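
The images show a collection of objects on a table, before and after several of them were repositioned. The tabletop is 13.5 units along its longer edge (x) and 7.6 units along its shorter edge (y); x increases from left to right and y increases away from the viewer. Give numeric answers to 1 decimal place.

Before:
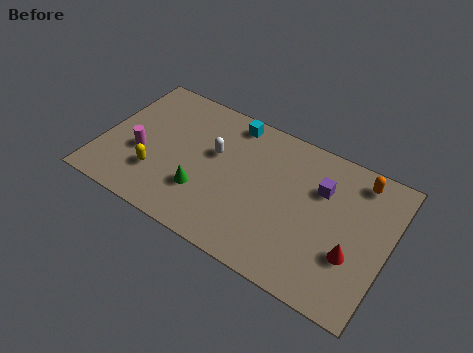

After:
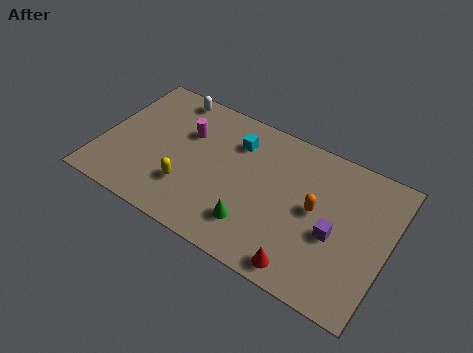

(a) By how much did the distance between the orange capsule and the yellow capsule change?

-3.9

They were about 10.0 units apart before and 6.1 after — 3.9 units closer together.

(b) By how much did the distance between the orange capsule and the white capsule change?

+1.0

They were about 6.9 units apart before and 7.9 after — 1.0 units further apart.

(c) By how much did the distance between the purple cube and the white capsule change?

+4.1

The distance was about 5.0 in the first image and 9.1 in the second, so they moved 4.1 units further apart.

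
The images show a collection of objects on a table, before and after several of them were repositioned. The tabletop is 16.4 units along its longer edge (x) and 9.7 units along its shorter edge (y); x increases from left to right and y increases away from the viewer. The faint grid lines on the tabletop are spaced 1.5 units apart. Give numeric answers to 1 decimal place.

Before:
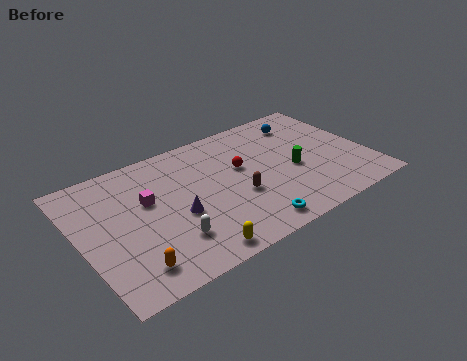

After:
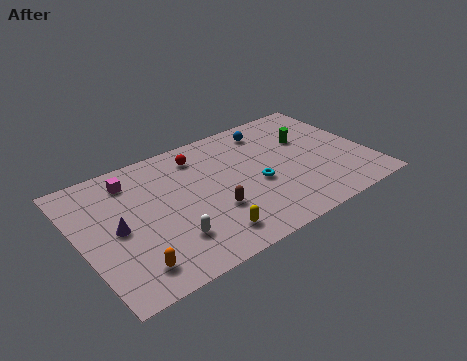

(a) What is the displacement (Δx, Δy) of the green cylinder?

(1.2, 2.1)

From the two frames, the green cylinder sits at roughly (12.1, 4.2) before and (13.3, 6.3) after.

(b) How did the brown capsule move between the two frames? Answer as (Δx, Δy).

(-1.5, -0.4)

The brown capsule was at about (8.7, 3.7) and moved to about (7.2, 3.3).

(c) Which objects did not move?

the white capsule and the orange capsule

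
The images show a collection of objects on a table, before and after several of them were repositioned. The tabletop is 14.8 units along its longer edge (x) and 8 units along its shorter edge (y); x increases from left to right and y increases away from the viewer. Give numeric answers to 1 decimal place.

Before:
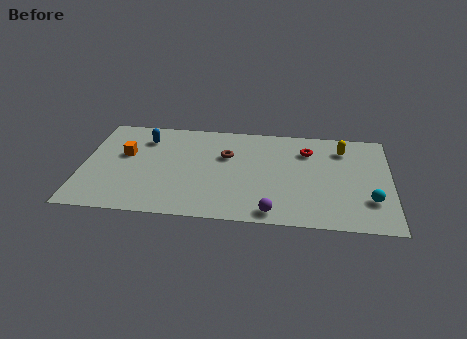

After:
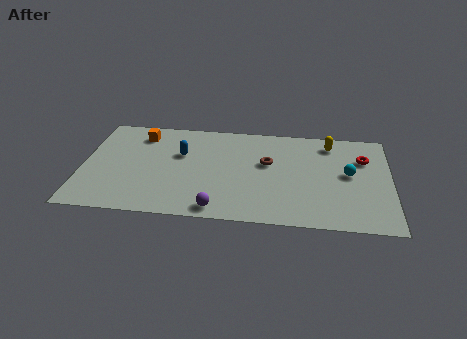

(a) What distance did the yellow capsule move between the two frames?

0.7

The yellow capsule was near (12.5, 6.3) before and (11.9, 6.7) after, so it travelled √(0.6² + 0.4²) ≈ 0.7 units.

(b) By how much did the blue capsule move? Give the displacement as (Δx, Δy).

(1.8, -1.1)

The blue capsule started near (2.9, 6.2) and ended near (4.7, 5.1).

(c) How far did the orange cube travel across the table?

1.8

The orange cube moved from about (2.0, 4.8) to (2.7, 6.5), a distance of √(0.7² + 1.7²) ≈ 1.8.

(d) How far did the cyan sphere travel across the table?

2.2

The cyan sphere moved from about (13.8, 2.3) to (12.8, 4.3), a distance of √(1.0² + 2.0²) ≈ 2.2.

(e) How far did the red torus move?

2.7

The red torus was near (10.8, 6.0) before and (13.5, 5.6) after, so it travelled √(2.7² + 0.4²) ≈ 2.7 units.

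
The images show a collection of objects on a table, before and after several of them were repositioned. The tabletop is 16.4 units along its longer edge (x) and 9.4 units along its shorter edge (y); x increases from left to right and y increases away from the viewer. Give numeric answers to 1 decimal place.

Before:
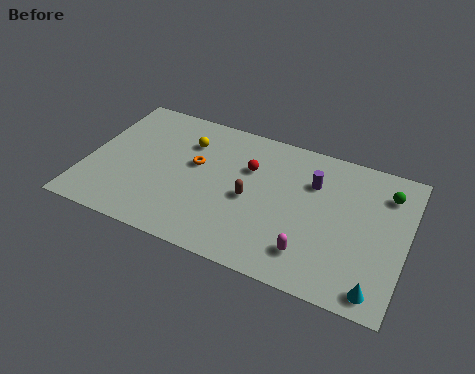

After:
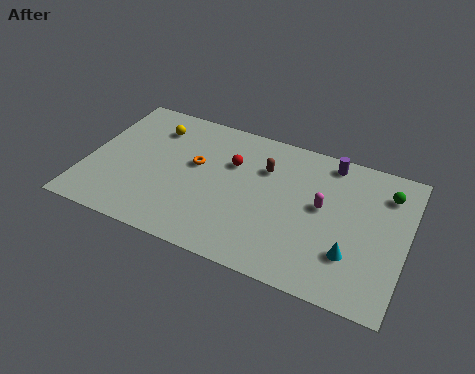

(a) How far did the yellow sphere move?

1.8

The yellow sphere was near (4.9, 6.9) before and (3.1, 7.3) after, so it travelled √(1.8² + 0.4²) ≈ 1.8 units.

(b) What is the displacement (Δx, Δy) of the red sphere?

(-0.9, 0.0)

From the two frames, the red sphere sits at roughly (8.2, 6.3) before and (7.3, 6.3) after.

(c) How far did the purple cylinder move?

1.8

From (11.5, 6.6) to (12.2, 8.3), the purple cylinder covered √(0.7² + 1.7²) ≈ 1.8 units.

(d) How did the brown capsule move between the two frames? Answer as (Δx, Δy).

(0.5, 2.3)

The brown capsule started near (8.5, 4.3) and ended near (9.0, 6.6).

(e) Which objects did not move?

the green sphere and the orange torus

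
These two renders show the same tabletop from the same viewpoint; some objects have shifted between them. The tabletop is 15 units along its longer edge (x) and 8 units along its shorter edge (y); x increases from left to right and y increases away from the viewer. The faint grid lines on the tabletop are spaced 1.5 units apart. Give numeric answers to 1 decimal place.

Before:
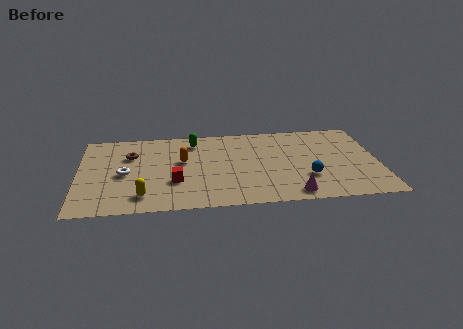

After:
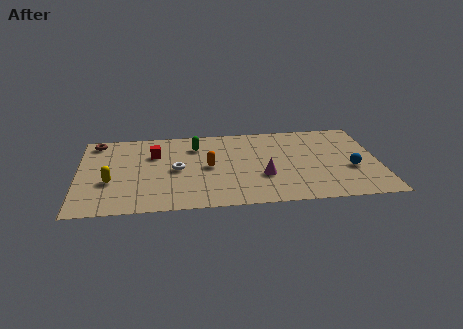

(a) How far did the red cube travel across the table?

3.0

The red cube was near (4.8, 2.7) before and (3.8, 5.5) after, so it travelled √(1.0² + 2.8²) ≈ 3.0 units.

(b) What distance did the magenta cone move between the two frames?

2.3

From (10.6, 1.0) to (9.2, 2.8), the magenta cone covered √(1.4² + 1.8²) ≈ 2.3 units.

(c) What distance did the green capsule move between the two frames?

0.5

The green capsule was near (5.8, 6.6) before and (5.9, 6.1) after, so it travelled √(0.1² + 0.5²) ≈ 0.5 units.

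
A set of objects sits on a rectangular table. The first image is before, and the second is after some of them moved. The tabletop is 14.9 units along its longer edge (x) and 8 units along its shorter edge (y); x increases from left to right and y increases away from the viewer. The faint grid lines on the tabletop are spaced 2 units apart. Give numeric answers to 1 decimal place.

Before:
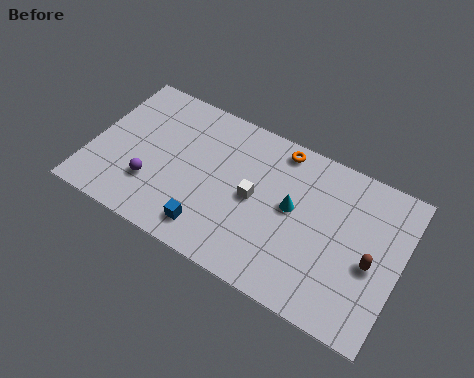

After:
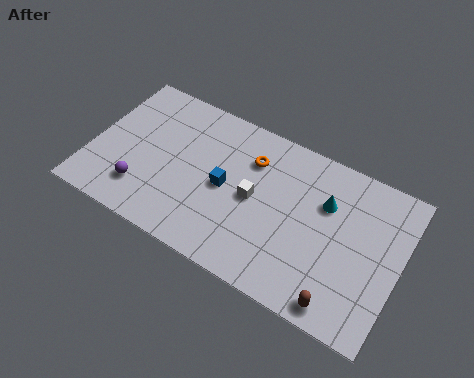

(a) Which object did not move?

the white cube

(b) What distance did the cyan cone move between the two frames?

1.8

From (9.7, 4.4) to (11.2, 5.4), the cyan cone covered √(1.5² + 1.0²) ≈ 1.8 units.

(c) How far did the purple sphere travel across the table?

0.6

The purple sphere was near (3.1, 2.4) before and (2.7, 1.9) after, so it travelled √(0.4² + 0.5²) ≈ 0.6 units.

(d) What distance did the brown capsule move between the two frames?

2.8

From (13.6, 3.5) to (12.5, 0.9), the brown capsule covered √(1.1² + 2.6²) ≈ 2.8 units.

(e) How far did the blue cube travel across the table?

2.5

The blue cube moved from about (6.1, 1.4) to (6.5, 3.9), a distance of √(0.4² + 2.5²) ≈ 2.5.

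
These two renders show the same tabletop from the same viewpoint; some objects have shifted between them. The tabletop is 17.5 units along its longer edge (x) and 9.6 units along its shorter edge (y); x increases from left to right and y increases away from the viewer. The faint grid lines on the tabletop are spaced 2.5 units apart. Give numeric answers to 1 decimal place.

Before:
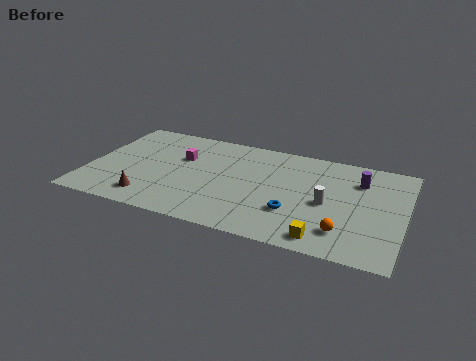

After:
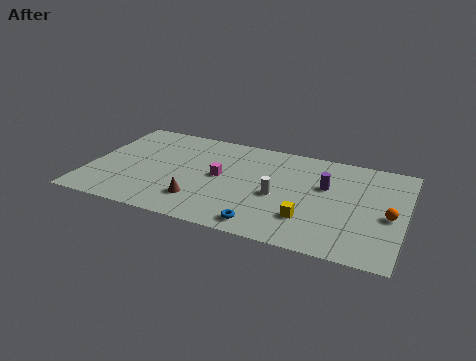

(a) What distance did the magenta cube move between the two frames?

2.6

The magenta cube moved from about (5.0, 6.2) to (7.3, 5.0), a distance of √(2.3² + 1.2²) ≈ 2.6.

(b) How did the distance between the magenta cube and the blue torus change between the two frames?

-2.6

The distance was about 7.3 in the first image and 4.7 in the second, so they moved 2.6 units closer together.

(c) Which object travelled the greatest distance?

the orange sphere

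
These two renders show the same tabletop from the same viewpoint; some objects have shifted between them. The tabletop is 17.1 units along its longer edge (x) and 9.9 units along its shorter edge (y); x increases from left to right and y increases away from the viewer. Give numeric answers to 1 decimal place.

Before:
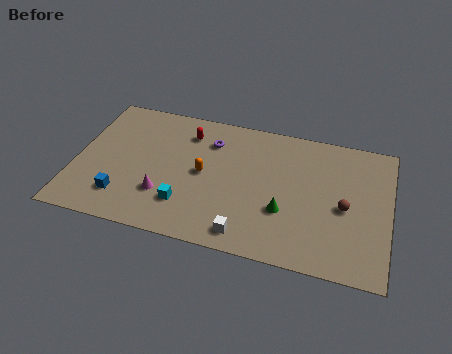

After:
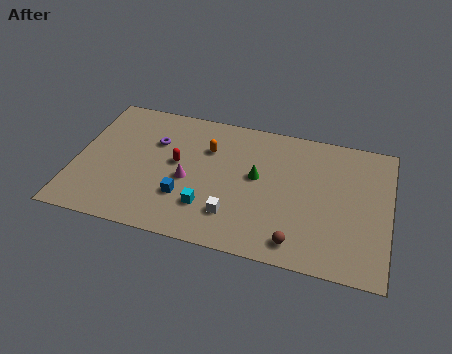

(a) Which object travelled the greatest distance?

the brown sphere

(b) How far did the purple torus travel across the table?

3.1

The purple torus was near (7.2, 7.5) before and (4.2, 6.7) after, so it travelled √(3.0² + 0.8²) ≈ 3.1 units.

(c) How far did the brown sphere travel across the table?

3.9

From (14.7, 4.5) to (12.3, 1.4), the brown sphere covered √(2.4² + 3.1²) ≈ 3.9 units.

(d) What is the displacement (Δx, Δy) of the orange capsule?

(0.1, 1.9)

The orange capsule started near (7.0, 5.0) and ended near (7.1, 6.9).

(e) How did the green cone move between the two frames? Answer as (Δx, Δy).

(-1.6, 2.1)

From the two frames, the green cone sits at roughly (11.5, 3.4) before and (9.9, 5.5) after.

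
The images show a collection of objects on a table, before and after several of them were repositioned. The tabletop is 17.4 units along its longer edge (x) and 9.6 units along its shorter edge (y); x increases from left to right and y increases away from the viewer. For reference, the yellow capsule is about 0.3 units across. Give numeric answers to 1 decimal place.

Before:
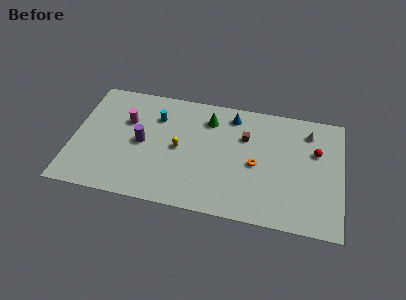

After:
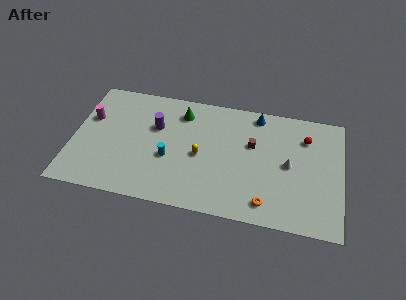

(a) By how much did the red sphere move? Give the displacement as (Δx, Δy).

(-0.7, 1.0)

The red sphere was at about (15.7, 6.2) and moved to about (15.0, 7.2).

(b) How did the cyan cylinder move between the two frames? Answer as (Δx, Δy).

(1.0, -3.2)

The cyan cylinder was at about (5.3, 7.0) and moved to about (6.3, 3.8).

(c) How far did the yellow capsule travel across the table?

1.4

From (6.9, 4.7) to (8.3, 4.4), the yellow capsule covered √(1.4² + 0.3²) ≈ 1.4 units.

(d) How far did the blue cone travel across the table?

1.6

The blue cone moved from about (10.2, 8.1) to (11.8, 8.5), a distance of √(1.6² + 0.4²) ≈ 1.6.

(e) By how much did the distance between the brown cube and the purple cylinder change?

-0.5

The distance was about 6.8 in the first image and 6.3 in the second, so they moved 0.5 units closer together.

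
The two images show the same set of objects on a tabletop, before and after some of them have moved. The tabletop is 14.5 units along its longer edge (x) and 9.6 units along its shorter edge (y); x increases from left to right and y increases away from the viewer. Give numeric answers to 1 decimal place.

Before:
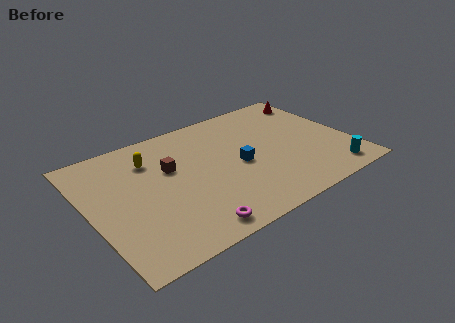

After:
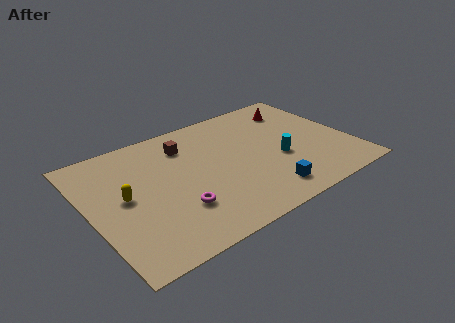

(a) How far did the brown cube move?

1.8

The brown cube was near (4.6, 6.0) before and (5.7, 7.4) after, so it travelled √(1.1² + 1.4²) ≈ 1.8 units.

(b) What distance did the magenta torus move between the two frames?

1.7

From (4.8, 1.1) to (4.4, 2.8), the magenta torus covered √(0.4² + 1.7²) ≈ 1.7 units.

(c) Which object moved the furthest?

the cyan cylinder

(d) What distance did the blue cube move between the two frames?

2.9

The blue cube moved from about (8.2, 4.4) to (9.1, 1.6), a distance of √(0.9² + 2.8²) ≈ 2.9.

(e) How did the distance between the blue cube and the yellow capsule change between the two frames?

+2.7

The distance was about 5.3 in the first image and 8.0 in the second, so they moved 2.7 units further apart.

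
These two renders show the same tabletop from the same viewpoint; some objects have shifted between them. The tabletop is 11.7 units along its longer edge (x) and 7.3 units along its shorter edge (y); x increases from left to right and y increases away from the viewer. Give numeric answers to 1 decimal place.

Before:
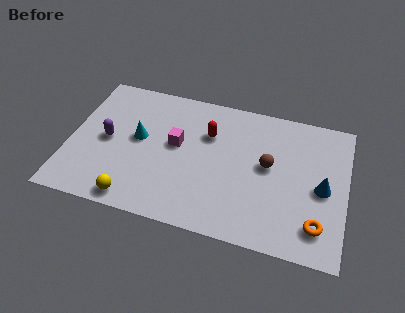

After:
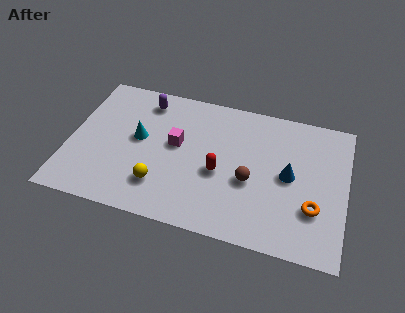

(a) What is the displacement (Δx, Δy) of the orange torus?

(-0.2, 0.8)

The orange torus started near (10.6, 1.5) and ended near (10.4, 2.3).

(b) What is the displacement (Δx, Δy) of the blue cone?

(-1.4, 0.3)

The blue cone was at about (10.7, 3.4) and moved to about (9.3, 3.7).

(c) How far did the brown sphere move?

1.2

From (8.4, 4.0) to (7.7, 3.0), the brown sphere covered √(0.7² + 1.0²) ≈ 1.2 units.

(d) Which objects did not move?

the cyan cone and the magenta cube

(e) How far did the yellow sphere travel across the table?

1.4

The yellow sphere moved from about (3.0, 0.8) to (4.0, 1.8), a distance of √(1.0² + 1.0²) ≈ 1.4.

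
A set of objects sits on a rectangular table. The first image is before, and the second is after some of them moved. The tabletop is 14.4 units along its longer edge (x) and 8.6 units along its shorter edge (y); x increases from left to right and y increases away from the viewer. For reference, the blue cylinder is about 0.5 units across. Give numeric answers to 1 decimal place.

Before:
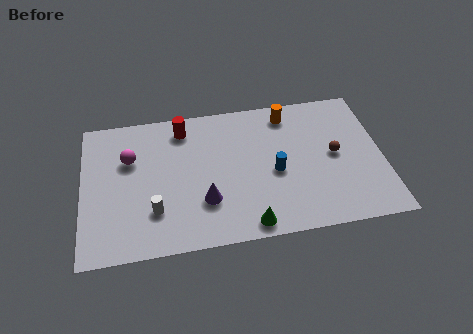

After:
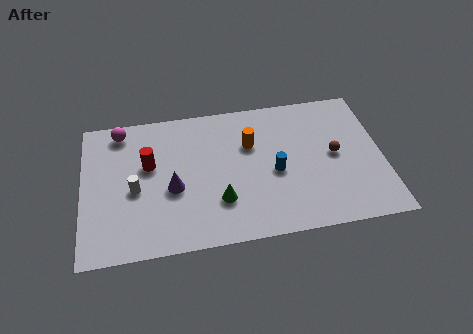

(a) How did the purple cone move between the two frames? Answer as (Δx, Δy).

(-1.5, 1.0)

From the two frames, the purple cone sits at roughly (5.8, 2.6) before and (4.3, 3.6) after.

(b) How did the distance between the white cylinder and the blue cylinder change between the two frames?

+0.7

Before: roughly 6.0 units apart; after: 6.7. That's 0.7 units further apart.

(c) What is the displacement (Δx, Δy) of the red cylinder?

(-1.7, -2.0)

From the two frames, the red cylinder sits at roughly (4.9, 7.2) before and (3.2, 5.2) after.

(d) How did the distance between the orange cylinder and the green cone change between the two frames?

-3.2

They were about 6.8 units apart before and 3.6 after — 3.2 units closer together.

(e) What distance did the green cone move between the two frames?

2.1

The green cone moved from about (7.8, 0.9) to (6.5, 2.5), a distance of √(1.3² + 1.6²) ≈ 2.1.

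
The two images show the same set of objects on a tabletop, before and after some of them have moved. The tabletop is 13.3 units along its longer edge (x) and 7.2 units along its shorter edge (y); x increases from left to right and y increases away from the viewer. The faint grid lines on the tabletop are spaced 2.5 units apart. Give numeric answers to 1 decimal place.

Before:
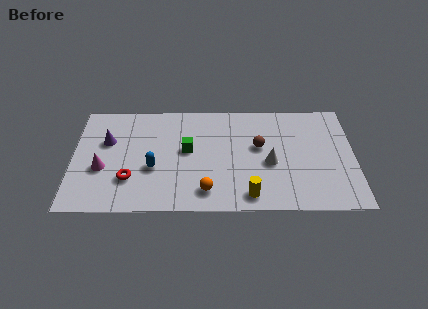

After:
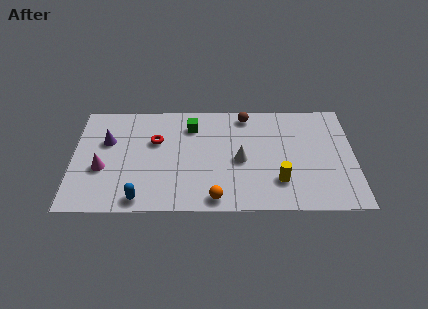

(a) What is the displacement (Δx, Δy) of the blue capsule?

(-0.6, -2.0)

From the two frames, the blue capsule sits at roughly (3.8, 2.8) before and (3.2, 0.8) after.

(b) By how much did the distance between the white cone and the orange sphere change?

-0.7

The distance was about 3.5 in the first image and 2.8 in the second, so they moved 0.7 units closer together.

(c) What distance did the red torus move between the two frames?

2.8

The red torus moved from about (2.7, 2.1) to (3.9, 4.6), a distance of √(1.2² + 2.5²) ≈ 2.8.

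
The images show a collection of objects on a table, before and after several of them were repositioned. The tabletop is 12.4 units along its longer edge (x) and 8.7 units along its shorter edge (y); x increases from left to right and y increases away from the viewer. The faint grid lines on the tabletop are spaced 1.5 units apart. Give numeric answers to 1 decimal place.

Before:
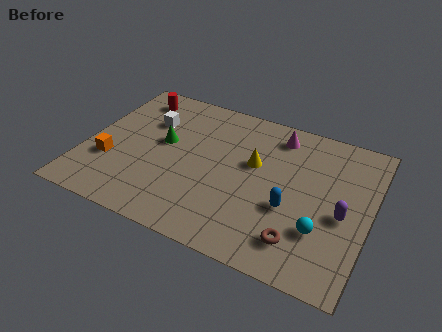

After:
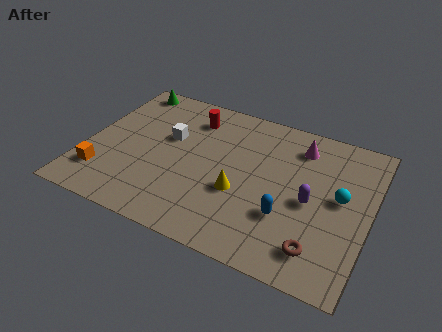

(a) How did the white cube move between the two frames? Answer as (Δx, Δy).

(1.0, -0.7)

The white cube started near (2.5, 6.0) and ended near (3.5, 5.3).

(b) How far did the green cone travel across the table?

3.6

The green cone was near (3.3, 4.9) before and (1.2, 7.8) after, so it travelled √(2.1² + 2.9²) ≈ 3.6 units.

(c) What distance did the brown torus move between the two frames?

0.8

The brown torus moved from about (9.7, 1.7) to (10.5, 1.6), a distance of √(0.8² + 0.1²) ≈ 0.8.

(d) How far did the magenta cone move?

1.0

The magenta cone moved from about (8.1, 7.3) to (9.1, 7.0), a distance of √(1.0² + 0.3²) ≈ 1.0.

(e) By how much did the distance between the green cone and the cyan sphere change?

+2.8

Before: roughly 7.6 units apart; after: 10.4. That's 2.8 units further apart.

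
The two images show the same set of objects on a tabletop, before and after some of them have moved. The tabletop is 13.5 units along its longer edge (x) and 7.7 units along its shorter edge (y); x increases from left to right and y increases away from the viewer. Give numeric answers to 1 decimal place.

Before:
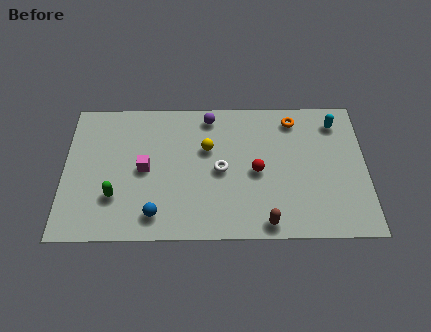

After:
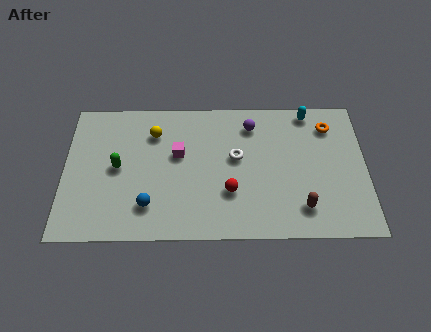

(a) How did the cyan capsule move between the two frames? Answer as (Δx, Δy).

(-1.2, 0.6)

From the two frames, the cyan capsule sits at roughly (12.2, 6.3) before and (11.0, 6.9) after.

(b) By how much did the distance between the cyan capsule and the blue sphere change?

-0.7

The distance was about 9.5 in the first image and 8.8 in the second, so they moved 0.7 units closer together.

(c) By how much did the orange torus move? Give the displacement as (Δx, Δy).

(1.6, -0.4)

The orange torus started near (10.3, 6.5) and ended near (11.9, 6.1).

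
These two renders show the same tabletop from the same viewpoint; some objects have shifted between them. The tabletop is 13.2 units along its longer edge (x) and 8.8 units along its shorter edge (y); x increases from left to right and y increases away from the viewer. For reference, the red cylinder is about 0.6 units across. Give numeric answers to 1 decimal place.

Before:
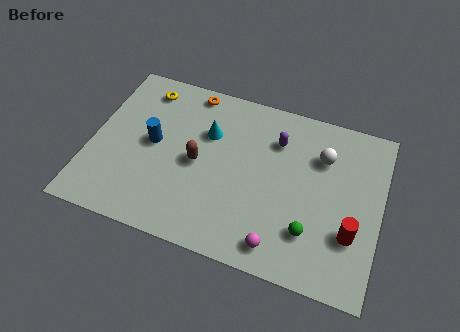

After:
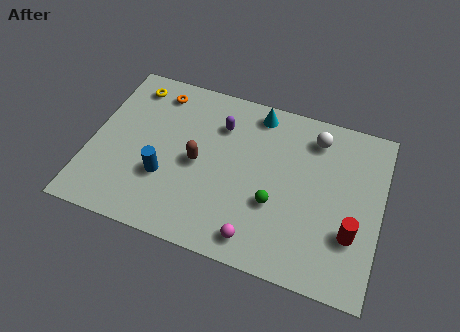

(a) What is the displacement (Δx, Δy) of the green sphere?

(-1.7, 0.9)

The green sphere was at about (10.2, 2.3) and moved to about (8.5, 3.2).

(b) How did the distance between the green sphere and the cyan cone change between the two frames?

-1.5

The distance was about 6.2 in the first image and 4.7 in the second, so they moved 1.5 units closer together.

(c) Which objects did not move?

the brown capsule and the red cylinder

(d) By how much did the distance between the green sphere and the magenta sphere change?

+0.4

They were about 1.7 units apart before and 2.1 after — 0.4 units further apart.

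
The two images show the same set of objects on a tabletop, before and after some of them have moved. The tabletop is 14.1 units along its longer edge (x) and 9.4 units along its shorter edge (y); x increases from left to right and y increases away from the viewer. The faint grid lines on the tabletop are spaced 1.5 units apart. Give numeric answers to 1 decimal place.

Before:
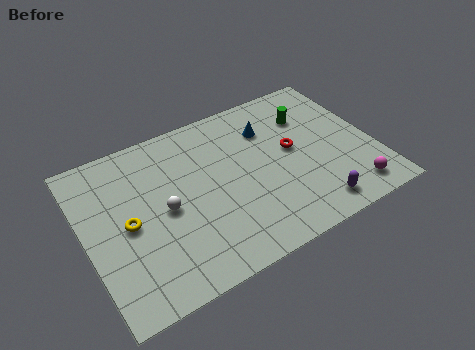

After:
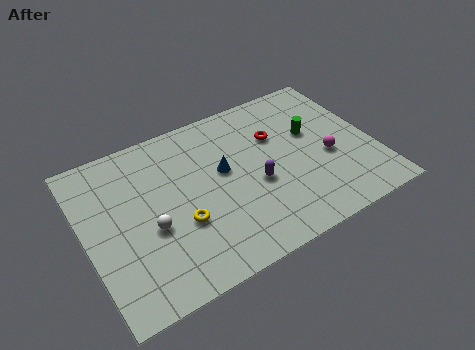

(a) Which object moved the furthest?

the purple capsule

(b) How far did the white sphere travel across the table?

1.1

The white sphere was near (3.8, 4.5) before and (3.0, 3.8) after, so it travelled √(0.8² + 0.7²) ≈ 1.1 units.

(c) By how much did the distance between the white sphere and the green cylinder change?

+0.7

They were about 7.8 units apart before and 8.5 after — 0.7 units further apart.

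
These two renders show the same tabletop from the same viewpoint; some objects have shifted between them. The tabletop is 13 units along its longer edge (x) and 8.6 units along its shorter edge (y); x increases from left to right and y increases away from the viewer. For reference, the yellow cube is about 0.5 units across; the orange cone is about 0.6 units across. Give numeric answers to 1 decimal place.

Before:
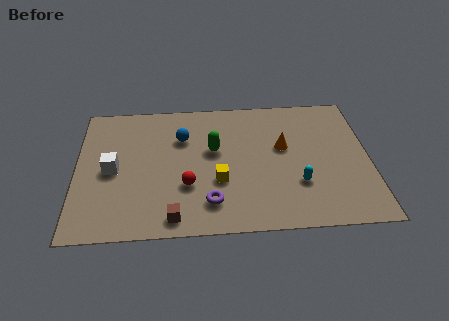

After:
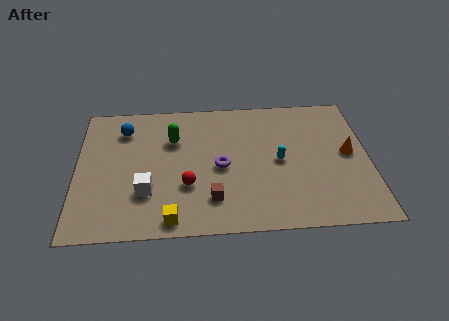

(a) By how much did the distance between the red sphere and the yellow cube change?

+0.7

Before: roughly 1.4 units apart; after: 2.1. That's 0.7 units further apart.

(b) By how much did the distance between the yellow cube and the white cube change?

-2.8

They were about 4.8 units apart before and 2.0 after — 2.8 units closer together.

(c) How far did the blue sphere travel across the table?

2.7

The blue sphere moved from about (4.7, 6.0) to (2.1, 6.7), a distance of √(2.6² + 0.7²) ≈ 2.7.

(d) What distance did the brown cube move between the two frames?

2.0

The brown cube moved from about (4.3, 1.0) to (6.0, 2.0), a distance of √(1.7² + 1.0²) ≈ 2.0.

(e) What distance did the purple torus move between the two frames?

2.3

From (5.9, 1.8) to (6.4, 4.0), the purple torus covered √(0.5² + 2.2²) ≈ 2.3 units.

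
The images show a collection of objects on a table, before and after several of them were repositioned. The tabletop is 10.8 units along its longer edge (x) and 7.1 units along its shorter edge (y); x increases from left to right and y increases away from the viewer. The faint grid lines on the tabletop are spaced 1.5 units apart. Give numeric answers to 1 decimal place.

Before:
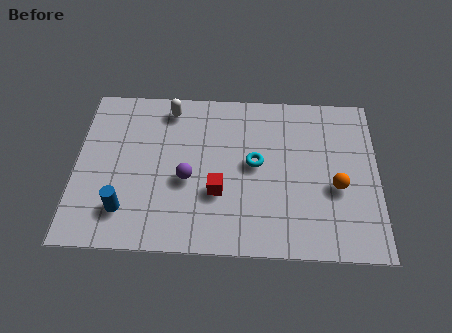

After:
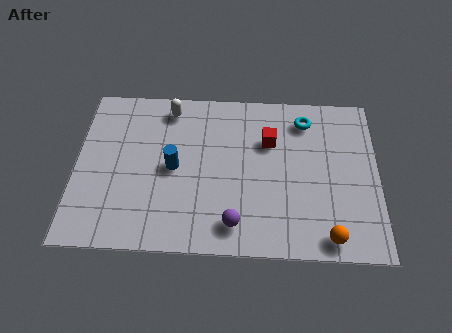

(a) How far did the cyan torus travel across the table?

2.7

The cyan torus was near (6.4, 3.8) before and (8.2, 5.8) after, so it travelled √(1.8² + 2.0²) ≈ 2.7 units.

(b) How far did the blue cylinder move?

2.5

The blue cylinder moved from about (1.8, 1.6) to (3.5, 3.5), a distance of √(1.7² + 1.9²) ≈ 2.5.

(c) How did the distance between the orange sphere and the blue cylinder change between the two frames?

-1.5

The distance was about 7.6 in the first image and 6.1 in the second, so they moved 1.5 units closer together.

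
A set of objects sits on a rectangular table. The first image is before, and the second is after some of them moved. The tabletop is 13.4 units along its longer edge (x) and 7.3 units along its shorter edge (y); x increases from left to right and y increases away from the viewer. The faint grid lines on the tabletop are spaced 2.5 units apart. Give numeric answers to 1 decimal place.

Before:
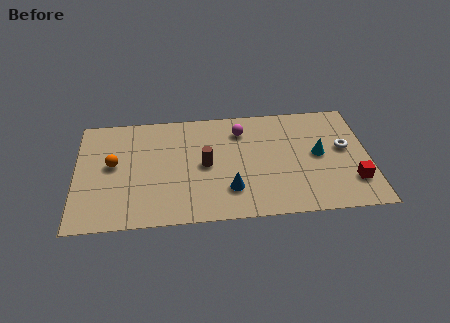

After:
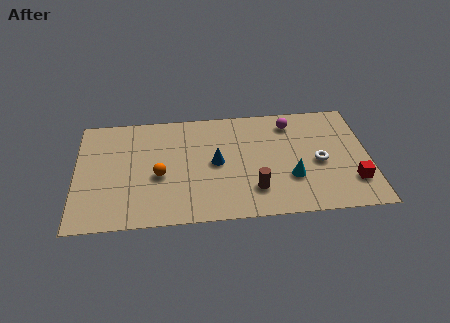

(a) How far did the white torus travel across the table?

1.4

The white torus was near (12.3, 4.1) before and (11.1, 3.3) after, so it travelled √(1.2² + 0.8²) ≈ 1.4 units.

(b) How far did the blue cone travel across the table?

1.9

From (7.0, 1.9) to (6.4, 3.7), the blue cone covered √(0.6² + 1.8²) ≈ 1.9 units.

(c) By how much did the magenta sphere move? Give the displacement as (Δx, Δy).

(2.3, 0.3)

The magenta sphere started near (7.6, 5.7) and ended near (9.9, 6.0).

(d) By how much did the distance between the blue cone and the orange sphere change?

-3.0

They were about 5.7 units apart before and 2.7 after — 3.0 units closer together.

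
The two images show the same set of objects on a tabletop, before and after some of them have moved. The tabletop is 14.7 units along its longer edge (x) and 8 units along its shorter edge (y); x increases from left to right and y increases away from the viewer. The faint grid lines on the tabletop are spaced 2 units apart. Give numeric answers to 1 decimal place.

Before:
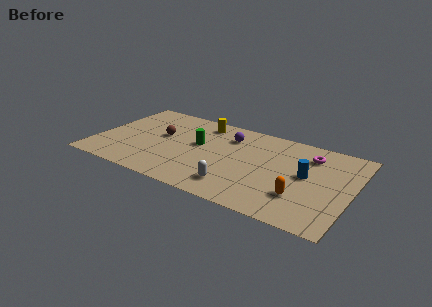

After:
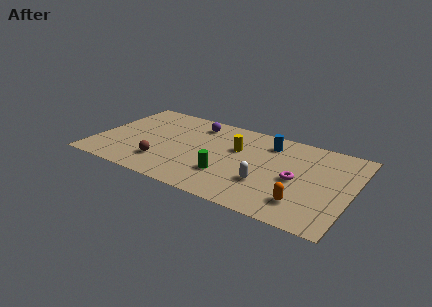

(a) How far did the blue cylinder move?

3.2

The blue cylinder was near (12.1, 4.3) before and (9.7, 6.4) after, so it travelled √(2.4² + 2.1²) ≈ 3.2 units.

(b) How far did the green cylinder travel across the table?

3.0

From (5.8, 4.6) to (7.8, 2.4), the green cylinder covered √(2.0² + 2.2²) ≈ 3.0 units.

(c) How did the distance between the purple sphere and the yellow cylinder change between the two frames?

+1.2

Before: roughly 1.8 units apart; after: 3.0. That's 1.2 units further apart.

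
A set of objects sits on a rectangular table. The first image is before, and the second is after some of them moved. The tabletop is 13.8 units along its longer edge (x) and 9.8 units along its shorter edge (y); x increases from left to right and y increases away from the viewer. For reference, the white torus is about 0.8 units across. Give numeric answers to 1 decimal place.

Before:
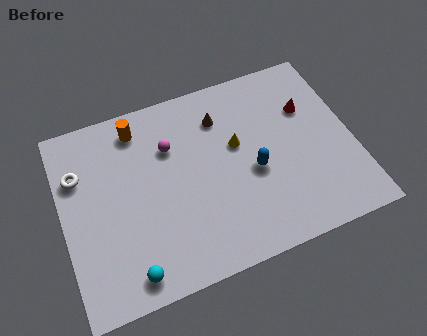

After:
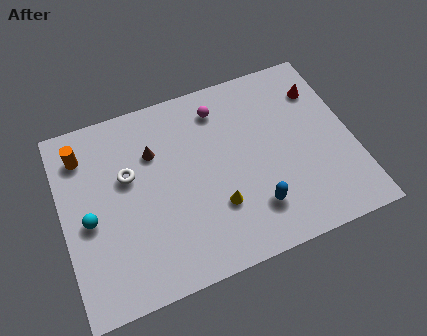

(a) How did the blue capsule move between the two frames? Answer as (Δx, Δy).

(-0.2, -1.9)

The blue capsule started near (9.0, 4.2) and ended near (8.8, 2.3).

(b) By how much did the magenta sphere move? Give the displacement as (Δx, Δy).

(2.5, 1.2)

The magenta sphere started near (5.3, 6.8) and ended near (7.8, 8.0).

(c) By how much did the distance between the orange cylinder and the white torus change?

-0.7

They were about 3.4 units apart before and 2.7 after — 0.7 units closer together.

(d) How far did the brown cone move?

3.4

From (7.8, 7.5) to (4.5, 6.8), the brown cone covered √(3.3² + 0.7²) ≈ 3.4 units.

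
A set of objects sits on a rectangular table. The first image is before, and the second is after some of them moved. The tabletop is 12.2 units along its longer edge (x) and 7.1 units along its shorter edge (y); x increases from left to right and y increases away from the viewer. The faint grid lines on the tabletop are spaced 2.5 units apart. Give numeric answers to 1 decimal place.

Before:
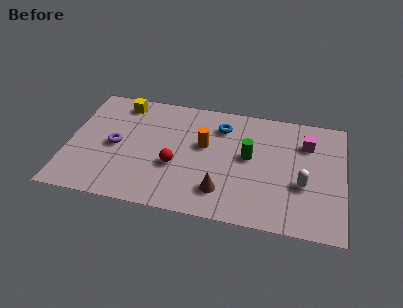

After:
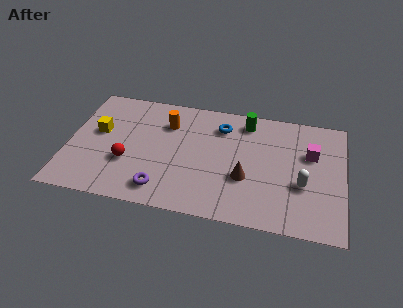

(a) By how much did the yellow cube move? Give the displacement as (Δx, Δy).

(-0.9, -2.0)

The yellow cube was at about (2.2, 6.1) and moved to about (1.3, 4.1).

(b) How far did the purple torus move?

3.1

The purple torus was near (2.1, 3.4) before and (4.3, 1.2) after, so it travelled √(2.2² + 2.2²) ≈ 3.1 units.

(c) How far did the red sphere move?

2.1

From (4.8, 2.7) to (2.7, 2.5), the red sphere covered √(2.1² + 0.2²) ≈ 2.1 units.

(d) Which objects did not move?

the white capsule and the blue torus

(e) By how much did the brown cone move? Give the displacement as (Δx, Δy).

(1.0, 1.0)

From the two frames, the brown cone sits at roughly (6.9, 1.6) before and (7.9, 2.6) after.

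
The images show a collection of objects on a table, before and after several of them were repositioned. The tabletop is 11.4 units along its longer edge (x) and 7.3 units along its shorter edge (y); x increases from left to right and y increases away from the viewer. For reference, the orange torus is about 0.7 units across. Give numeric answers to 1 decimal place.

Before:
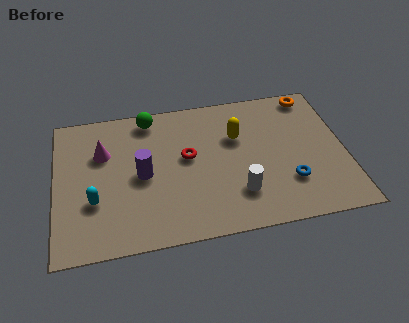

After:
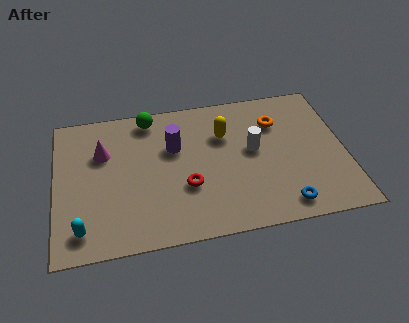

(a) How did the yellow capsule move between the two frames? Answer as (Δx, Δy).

(-0.5, 0.2)

The yellow capsule was at about (7.2, 4.8) and moved to about (6.7, 5.0).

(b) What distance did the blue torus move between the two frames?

1.1

The blue torus moved from about (9.1, 2.1) to (8.8, 1.0), a distance of √(0.3² + 1.1²) ≈ 1.1.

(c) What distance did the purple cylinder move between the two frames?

1.8

The purple cylinder was near (3.4, 3.5) before and (4.7, 4.7) after, so it travelled √(1.3² + 1.2²) ≈ 1.8 units.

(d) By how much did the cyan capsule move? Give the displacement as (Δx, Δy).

(-0.5, -1.3)

The cyan capsule started near (1.5, 2.5) and ended near (1.0, 1.2).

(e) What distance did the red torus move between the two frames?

1.5

The red torus was near (5.2, 4.1) before and (5.1, 2.6) after, so it travelled √(0.1² + 1.5²) ≈ 1.5 units.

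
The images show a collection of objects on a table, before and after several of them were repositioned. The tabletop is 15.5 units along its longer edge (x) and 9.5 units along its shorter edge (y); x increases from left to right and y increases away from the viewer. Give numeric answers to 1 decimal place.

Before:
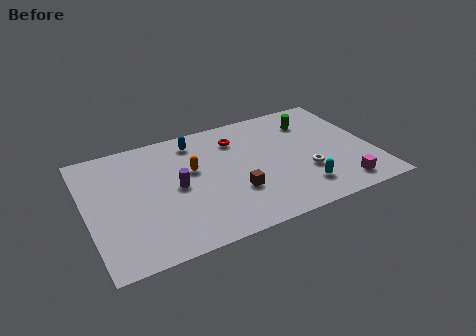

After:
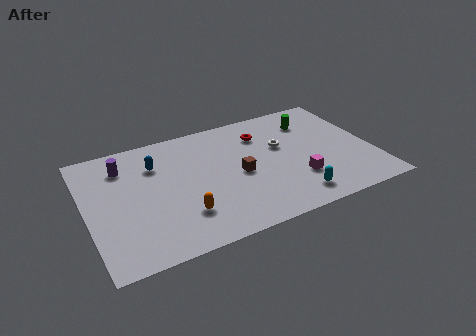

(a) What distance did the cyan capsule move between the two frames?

0.7

The cyan capsule moved from about (11.3, 2.0) to (10.8, 1.5), a distance of √(0.5² + 0.5²) ≈ 0.7.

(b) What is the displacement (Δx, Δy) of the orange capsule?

(-0.9, -3.2)

The orange capsule was at about (5.8, 5.7) and moved to about (4.9, 2.5).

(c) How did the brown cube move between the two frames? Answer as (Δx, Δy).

(0.4, 1.3)

From the two frames, the brown cube sits at roughly (7.8, 3.1) before and (8.2, 4.4) after.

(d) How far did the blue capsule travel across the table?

2.5

The blue capsule was near (6.2, 8.0) before and (3.9, 6.9) after, so it travelled √(2.3² + 1.1²) ≈ 2.5 units.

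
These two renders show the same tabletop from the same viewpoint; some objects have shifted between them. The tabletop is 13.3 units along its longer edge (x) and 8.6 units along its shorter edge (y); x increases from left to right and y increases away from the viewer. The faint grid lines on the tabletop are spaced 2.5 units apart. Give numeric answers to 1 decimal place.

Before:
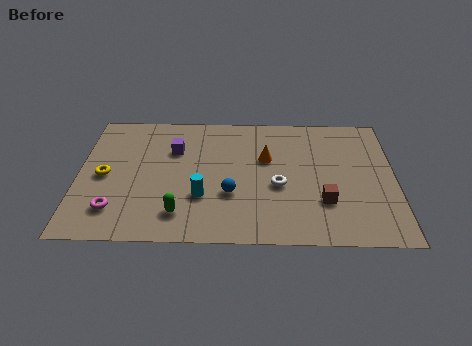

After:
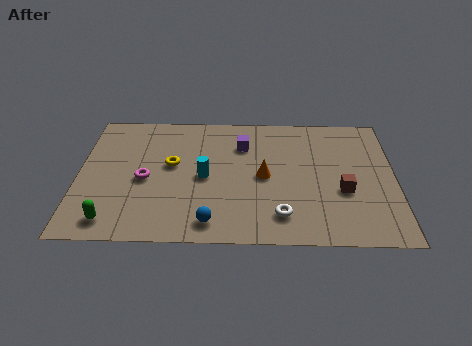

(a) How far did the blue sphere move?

2.0

From (6.4, 3.0) to (5.6, 1.2), the blue sphere covered √(0.8² + 1.8²) ≈ 2.0 units.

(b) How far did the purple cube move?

2.9

From (4.0, 5.9) to (6.9, 6.3), the purple cube covered √(2.9² + 0.4²) ≈ 2.9 units.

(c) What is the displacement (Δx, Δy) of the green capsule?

(-2.8, -0.5)

From the two frames, the green capsule sits at roughly (4.3, 1.7) before and (1.5, 1.2) after.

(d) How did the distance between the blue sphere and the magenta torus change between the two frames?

-1.0

Before: roughly 4.9 units apart; after: 3.9. That's 1.0 units closer together.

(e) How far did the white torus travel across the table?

1.9

From (8.4, 3.6) to (8.5, 1.7), the white torus covered √(0.1² + 1.9²) ≈ 1.9 units.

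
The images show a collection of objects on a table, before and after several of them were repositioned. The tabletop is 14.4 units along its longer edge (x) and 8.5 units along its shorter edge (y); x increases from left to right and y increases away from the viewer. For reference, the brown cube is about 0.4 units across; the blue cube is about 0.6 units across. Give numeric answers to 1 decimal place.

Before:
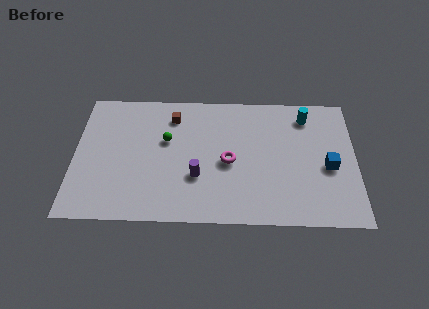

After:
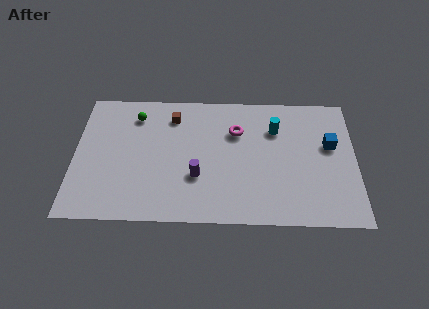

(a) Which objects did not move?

the brown cube and the purple cylinder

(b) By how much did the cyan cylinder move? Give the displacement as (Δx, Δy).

(-1.6, -0.9)

The cyan cylinder started near (11.9, 7.0) and ended near (10.3, 6.1).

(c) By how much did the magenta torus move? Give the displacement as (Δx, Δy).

(0.4, 2.0)

The magenta torus was at about (7.9, 3.9) and moved to about (8.3, 5.9).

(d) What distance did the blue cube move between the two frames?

1.4

The blue cube moved from about (13.0, 3.7) to (13.1, 5.1), a distance of √(0.1² + 1.4²) ≈ 1.4.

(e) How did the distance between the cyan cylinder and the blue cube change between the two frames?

-0.5

The distance was about 3.5 in the first image and 3.0 in the second, so they moved 0.5 units closer together.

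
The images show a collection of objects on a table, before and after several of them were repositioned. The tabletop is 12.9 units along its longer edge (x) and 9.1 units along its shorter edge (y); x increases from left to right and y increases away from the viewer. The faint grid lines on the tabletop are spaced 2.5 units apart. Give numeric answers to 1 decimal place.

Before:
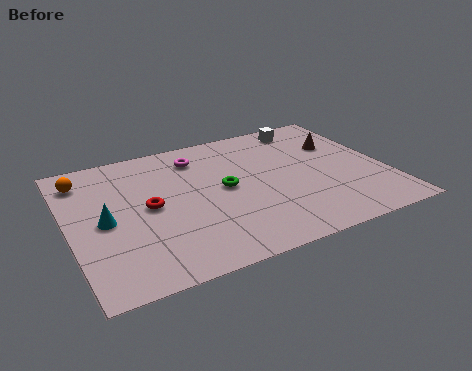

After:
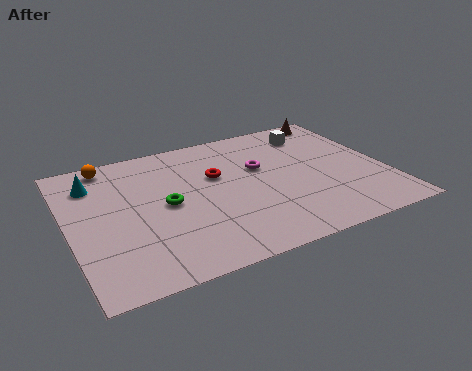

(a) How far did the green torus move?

2.4

The green torus moved from about (6.3, 4.7) to (3.9, 4.5), a distance of √(2.4² + 0.2²) ≈ 2.4.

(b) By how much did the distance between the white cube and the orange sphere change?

-0.9

The distance was about 9.4 in the first image and 8.5 in the second, so they moved 0.9 units closer together.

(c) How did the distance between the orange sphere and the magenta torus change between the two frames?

+1.8

They were about 4.7 units apart before and 6.5 after — 1.8 units further apart.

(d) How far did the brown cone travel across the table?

2.1

The brown cone was near (11.3, 6.1) before and (11.6, 8.2) after, so it travelled √(0.3² + 2.1²) ≈ 2.1 units.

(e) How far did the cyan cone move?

2.7

From (1.4, 4.3) to (1.2, 7.0), the cyan cone covered √(0.2² + 2.7²) ≈ 2.7 units.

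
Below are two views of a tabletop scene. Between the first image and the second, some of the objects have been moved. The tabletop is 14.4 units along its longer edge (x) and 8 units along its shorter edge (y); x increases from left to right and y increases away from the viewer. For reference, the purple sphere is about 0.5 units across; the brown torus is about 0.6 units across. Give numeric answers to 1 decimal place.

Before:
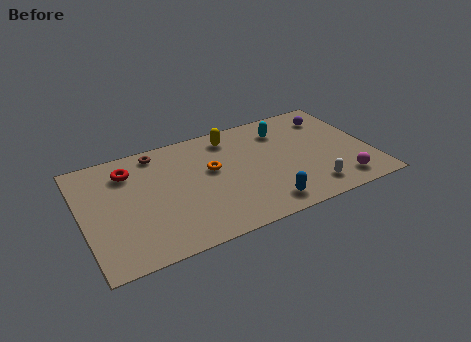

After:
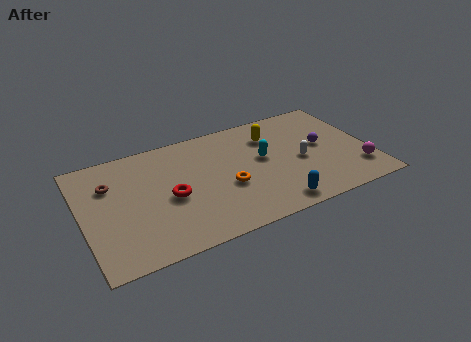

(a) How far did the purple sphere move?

2.1

From (12.8, 6.3) to (12.1, 4.3), the purple sphere covered √(0.7² + 2.0²) ≈ 2.1 units.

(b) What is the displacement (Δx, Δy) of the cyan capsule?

(-1.2, -1.7)

The cyan capsule was at about (10.3, 6.2) and moved to about (9.1, 4.5).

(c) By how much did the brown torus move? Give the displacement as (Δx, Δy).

(-2.5, -1.4)

From the two frames, the brown torus sits at roughly (4.0, 7.0) before and (1.5, 5.6) after.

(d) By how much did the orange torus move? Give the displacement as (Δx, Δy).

(0.6, -1.5)

The orange torus started near (6.5, 4.7) and ended near (7.1, 3.2).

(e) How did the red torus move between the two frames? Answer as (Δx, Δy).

(1.8, -2.6)

From the two frames, the red torus sits at roughly (2.5, 6.2) before and (4.3, 3.6) after.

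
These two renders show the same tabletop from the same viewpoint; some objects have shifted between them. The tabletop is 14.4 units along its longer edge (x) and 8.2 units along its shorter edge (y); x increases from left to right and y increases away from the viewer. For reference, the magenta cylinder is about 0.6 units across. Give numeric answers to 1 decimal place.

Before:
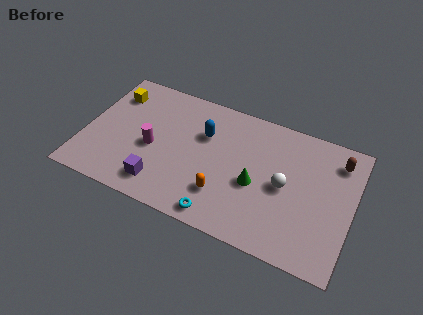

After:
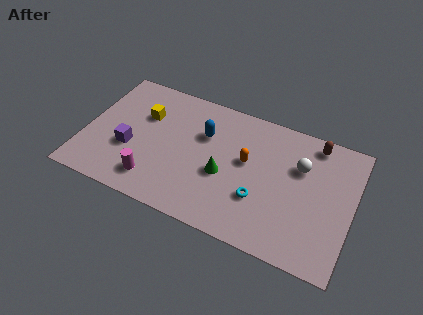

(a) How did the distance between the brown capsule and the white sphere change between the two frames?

-1.9

They were about 3.7 units apart before and 1.8 after — 1.9 units closer together.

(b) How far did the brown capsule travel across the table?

1.4

The brown capsule was near (13.4, 6.6) before and (12.1, 7.2) after, so it travelled √(1.3² + 0.6²) ≈ 1.4 units.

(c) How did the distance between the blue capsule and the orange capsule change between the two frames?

-1.1

They were about 3.6 units apart before and 2.5 after — 1.1 units closer together.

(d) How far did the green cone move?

1.7

From (9.3, 3.5) to (7.6, 3.4), the green cone covered √(1.7² + 0.1²) ≈ 1.7 units.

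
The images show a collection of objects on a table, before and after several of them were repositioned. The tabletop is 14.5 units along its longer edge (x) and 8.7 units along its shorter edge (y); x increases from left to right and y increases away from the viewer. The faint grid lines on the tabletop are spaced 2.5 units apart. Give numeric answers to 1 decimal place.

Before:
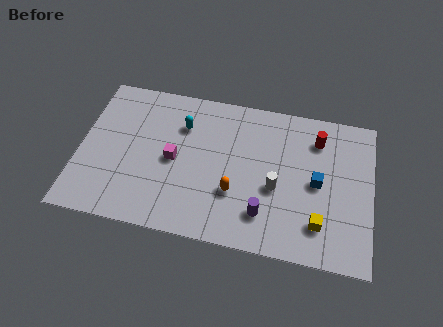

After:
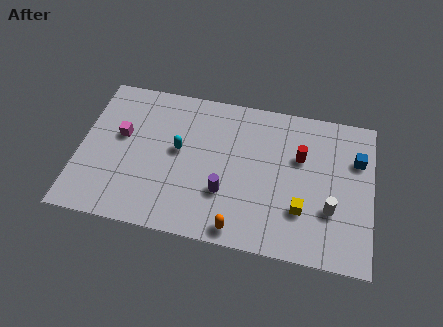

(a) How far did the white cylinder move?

2.8

The white cylinder was near (9.8, 3.6) before and (12.5, 2.9) after, so it travelled √(2.7² + 0.7²) ≈ 2.8 units.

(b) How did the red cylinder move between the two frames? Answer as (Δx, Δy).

(-0.8, -1.2)

The red cylinder was at about (11.7, 6.8) and moved to about (10.9, 5.6).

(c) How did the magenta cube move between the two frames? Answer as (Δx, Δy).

(-2.7, 0.9)

The magenta cube was at about (4.7, 4.2) and moved to about (2.0, 5.1).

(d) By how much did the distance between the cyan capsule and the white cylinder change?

+2.3

Before: roughly 5.5 units apart; after: 7.8. That's 2.3 units further apart.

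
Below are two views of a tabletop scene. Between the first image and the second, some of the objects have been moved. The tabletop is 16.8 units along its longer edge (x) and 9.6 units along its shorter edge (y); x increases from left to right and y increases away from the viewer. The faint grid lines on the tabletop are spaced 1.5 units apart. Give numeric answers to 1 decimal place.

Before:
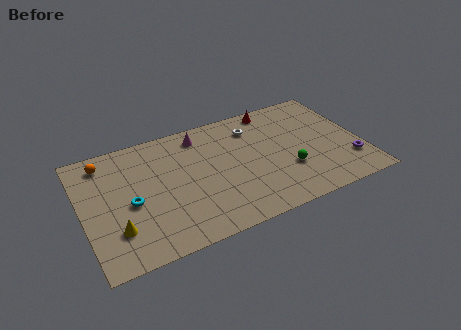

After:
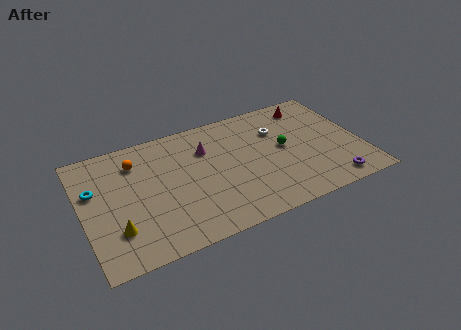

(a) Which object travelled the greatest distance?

the cyan torus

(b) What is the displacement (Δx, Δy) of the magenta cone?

(0.2, -1.3)

The magenta cone was at about (7.4, 8.1) and moved to about (7.6, 6.8).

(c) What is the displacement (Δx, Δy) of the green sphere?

(0.0, 1.9)

The green sphere was at about (12.2, 3.2) and moved to about (12.2, 5.1).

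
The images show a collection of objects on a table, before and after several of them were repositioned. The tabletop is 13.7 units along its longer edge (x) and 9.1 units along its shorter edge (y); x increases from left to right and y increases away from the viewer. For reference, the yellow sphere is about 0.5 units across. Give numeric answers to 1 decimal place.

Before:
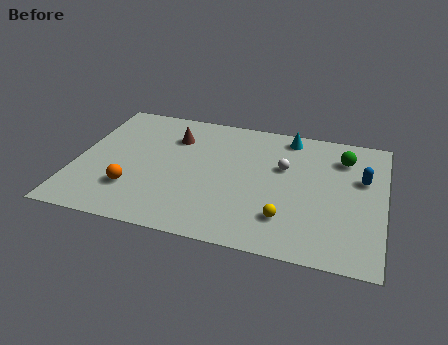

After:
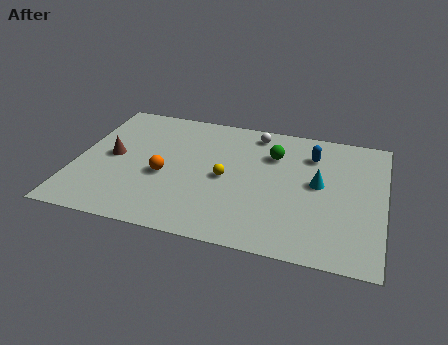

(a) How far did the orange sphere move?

1.8

The orange sphere moved from about (2.7, 2.5) to (4.0, 3.8), a distance of √(1.3² + 1.3²) ≈ 1.8.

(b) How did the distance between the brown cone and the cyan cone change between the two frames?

+3.9

Before: roughly 5.3 units apart; after: 9.2. That's 3.9 units further apart.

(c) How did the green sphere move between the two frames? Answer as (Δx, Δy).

(-3.1, -0.5)

From the two frames, the green sphere sits at roughly (11.8, 7.0) before and (8.7, 6.5) after.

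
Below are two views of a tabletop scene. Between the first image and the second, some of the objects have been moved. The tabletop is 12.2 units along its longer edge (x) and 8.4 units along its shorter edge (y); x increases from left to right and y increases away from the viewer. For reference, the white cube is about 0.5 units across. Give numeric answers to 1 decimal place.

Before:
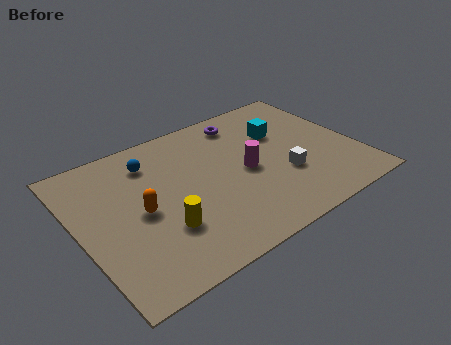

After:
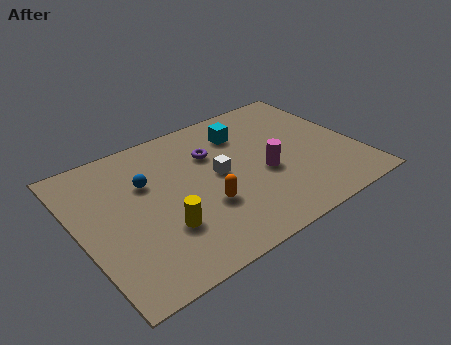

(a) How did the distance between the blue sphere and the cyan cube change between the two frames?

-1.2

They were about 5.8 units apart before and 4.6 after — 1.2 units closer together.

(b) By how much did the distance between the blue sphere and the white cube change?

-3.3

They were about 6.5 units apart before and 3.2 after — 3.3 units closer together.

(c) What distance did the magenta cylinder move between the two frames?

0.9

The magenta cylinder was near (7.3, 4.0) before and (8.0, 3.5) after, so it travelled √(0.7² + 0.5²) ≈ 0.9 units.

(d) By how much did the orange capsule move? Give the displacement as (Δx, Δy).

(2.6, -1.1)

The orange capsule started near (2.6, 4.0) and ended near (5.2, 2.9).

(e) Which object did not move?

the yellow cylinder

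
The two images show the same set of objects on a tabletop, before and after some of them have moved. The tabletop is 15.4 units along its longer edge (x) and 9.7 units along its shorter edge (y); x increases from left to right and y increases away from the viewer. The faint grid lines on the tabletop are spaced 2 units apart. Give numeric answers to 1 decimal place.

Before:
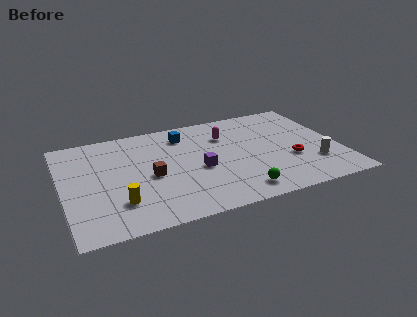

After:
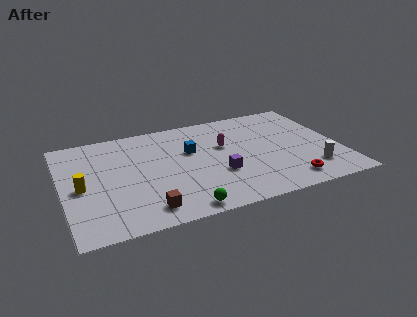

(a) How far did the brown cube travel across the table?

2.9

The brown cube moved from about (4.8, 4.4) to (4.3, 1.5), a distance of √(0.5² + 2.9²) ≈ 2.9.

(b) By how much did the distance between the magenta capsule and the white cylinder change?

-0.3

They were about 6.2 units apart before and 5.9 after — 0.3 units closer together.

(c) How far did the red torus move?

2.0

From (12.6, 3.5) to (12.2, 1.5), the red torus covered √(0.4² + 2.0²) ≈ 2.0 units.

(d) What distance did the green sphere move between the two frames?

3.2

From (9.4, 1.4) to (6.2, 0.9), the green sphere covered √(3.2² + 0.5²) ≈ 3.2 units.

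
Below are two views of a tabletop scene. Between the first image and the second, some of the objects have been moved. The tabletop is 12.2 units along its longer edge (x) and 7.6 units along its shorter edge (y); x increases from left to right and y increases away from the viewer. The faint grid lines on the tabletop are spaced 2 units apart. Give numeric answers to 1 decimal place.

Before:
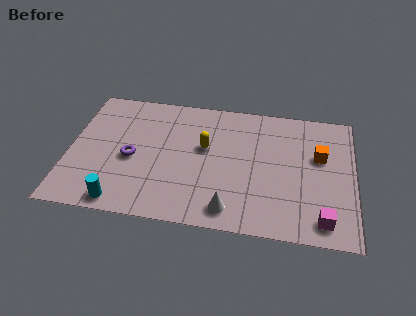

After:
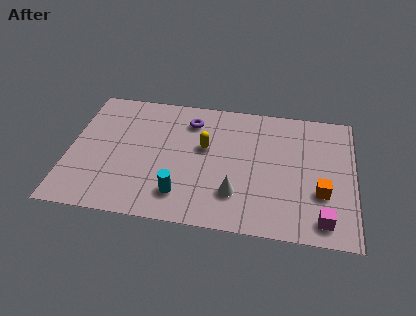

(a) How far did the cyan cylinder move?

2.6

From (2.4, 0.8) to (4.9, 1.6), the cyan cylinder covered √(2.5² + 0.8²) ≈ 2.6 units.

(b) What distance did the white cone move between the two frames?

0.9

From (7.0, 1.1) to (7.2, 2.0), the white cone covered √(0.2² + 0.9²) ≈ 0.9 units.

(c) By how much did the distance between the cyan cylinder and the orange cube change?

-3.2

Before: roughly 9.2 units apart; after: 6.0. That's 3.2 units closer together.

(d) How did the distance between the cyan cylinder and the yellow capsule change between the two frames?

-2.0

The distance was about 5.0 in the first image and 3.0 in the second, so they moved 2.0 units closer together.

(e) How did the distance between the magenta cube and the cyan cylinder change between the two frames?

-2.5

The distance was about 8.5 in the first image and 6.0 in the second, so they moved 2.5 units closer together.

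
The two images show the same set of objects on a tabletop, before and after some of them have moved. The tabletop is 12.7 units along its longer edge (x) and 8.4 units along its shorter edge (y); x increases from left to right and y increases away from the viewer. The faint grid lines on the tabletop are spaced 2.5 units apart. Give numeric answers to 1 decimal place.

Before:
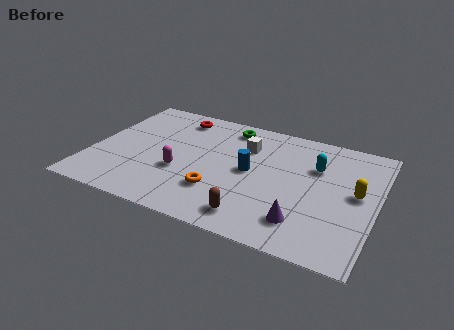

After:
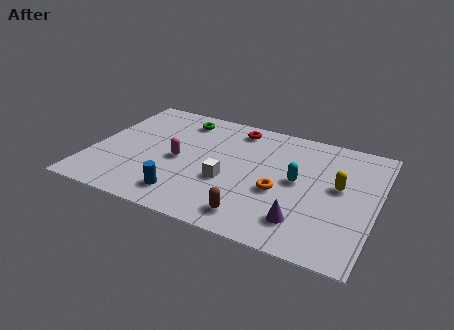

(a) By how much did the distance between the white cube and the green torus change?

+3.1

Before: roughly 1.5 units apart; after: 4.6. That's 3.1 units further apart.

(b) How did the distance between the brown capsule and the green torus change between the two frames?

+0.8

Before: roughly 6.2 units apart; after: 7.0. That's 0.8 units further apart.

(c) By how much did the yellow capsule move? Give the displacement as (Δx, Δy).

(-0.8, 0.2)

The yellow capsule was at about (11.8, 4.5) and moved to about (11.0, 4.7).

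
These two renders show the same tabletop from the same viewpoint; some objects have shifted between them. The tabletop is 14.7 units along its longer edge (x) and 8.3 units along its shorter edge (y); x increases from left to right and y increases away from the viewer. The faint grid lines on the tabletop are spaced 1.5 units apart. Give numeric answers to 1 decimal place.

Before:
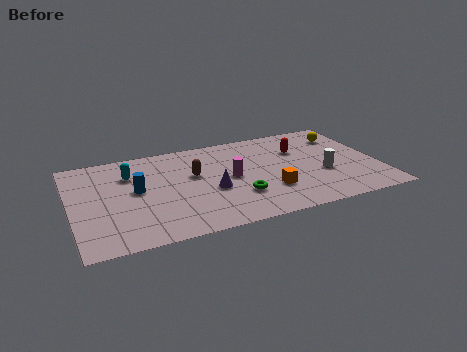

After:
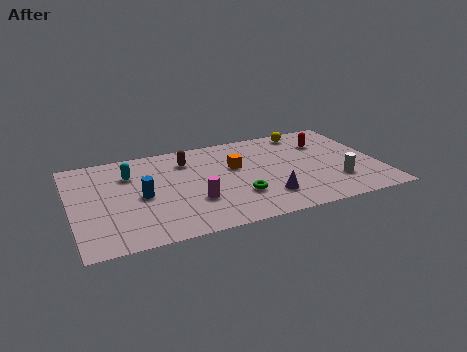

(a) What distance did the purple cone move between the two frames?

2.9

The purple cone moved from about (6.6, 3.4) to (9.1, 2.0), a distance of √(2.5² + 1.4²) ≈ 2.9.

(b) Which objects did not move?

the green torus and the cyan capsule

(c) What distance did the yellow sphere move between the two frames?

2.0

The yellow sphere moved from about (13.4, 6.4) to (11.6, 7.3), a distance of √(1.8² + 0.9²) ≈ 2.0.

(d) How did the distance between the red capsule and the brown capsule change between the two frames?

+1.5

The distance was about 5.2 in the first image and 6.7 in the second, so they moved 1.5 units further apart.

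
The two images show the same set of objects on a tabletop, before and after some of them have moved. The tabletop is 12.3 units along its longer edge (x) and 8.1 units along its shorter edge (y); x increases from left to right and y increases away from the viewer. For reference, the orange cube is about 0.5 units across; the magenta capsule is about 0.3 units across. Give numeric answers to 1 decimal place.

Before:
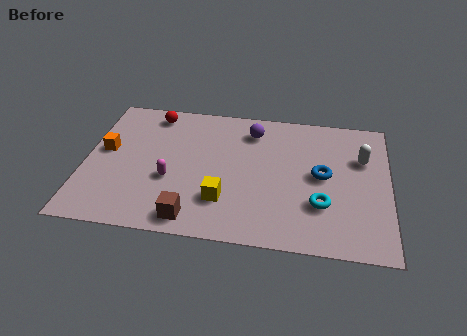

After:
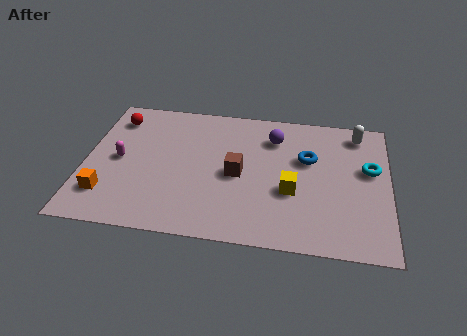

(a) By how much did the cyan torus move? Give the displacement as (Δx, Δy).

(1.9, 2.3)

From the two frames, the cyan torus sits at roughly (9.6, 2.5) before and (11.5, 4.8) after.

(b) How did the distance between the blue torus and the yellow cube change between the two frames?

-2.3

They were about 4.4 units apart before and 2.1 after — 2.3 units closer together.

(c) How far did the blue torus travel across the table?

1.1

From (9.6, 4.2) to (9.0, 5.1), the blue torus covered √(0.6² + 0.9²) ≈ 1.1 units.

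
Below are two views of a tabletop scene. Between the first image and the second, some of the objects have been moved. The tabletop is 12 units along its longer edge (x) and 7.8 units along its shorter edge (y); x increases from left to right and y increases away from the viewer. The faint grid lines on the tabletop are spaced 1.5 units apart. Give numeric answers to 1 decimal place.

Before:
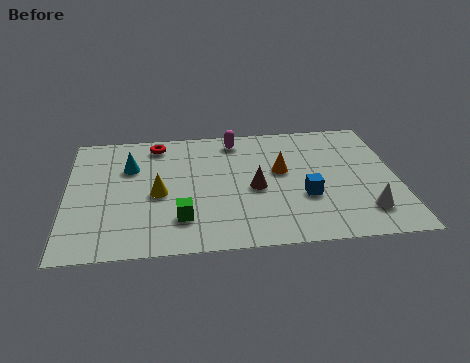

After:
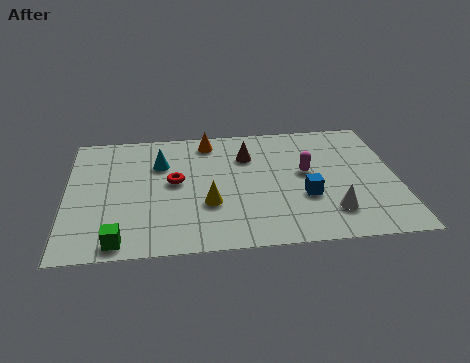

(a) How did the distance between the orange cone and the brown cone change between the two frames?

+0.4

They were about 1.4 units apart before and 1.8 after — 0.4 units further apart.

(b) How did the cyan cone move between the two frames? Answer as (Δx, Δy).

(1.1, 0.1)

The cyan cone started near (2.3, 5.3) and ended near (3.4, 5.4).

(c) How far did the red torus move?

2.6

The red torus moved from about (3.3, 6.7) to (3.9, 4.2), a distance of √(0.6² + 2.5²) ≈ 2.6.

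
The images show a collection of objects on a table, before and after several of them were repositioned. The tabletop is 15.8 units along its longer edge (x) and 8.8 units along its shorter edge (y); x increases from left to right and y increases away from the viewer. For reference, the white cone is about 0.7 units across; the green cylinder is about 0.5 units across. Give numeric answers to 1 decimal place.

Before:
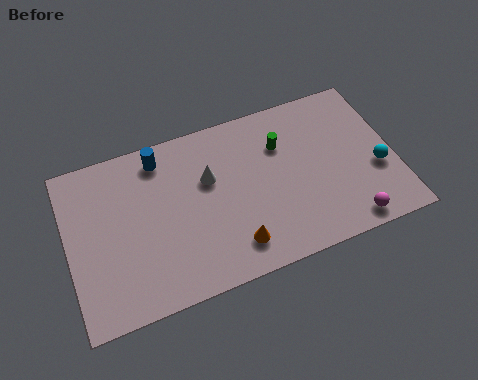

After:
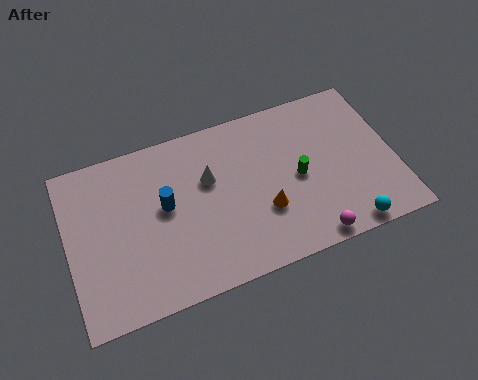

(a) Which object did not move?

the white cone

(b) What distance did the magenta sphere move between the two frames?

1.9

The magenta sphere moved from about (13.2, 1.0) to (11.3, 0.8), a distance of √(1.9² + 0.2²) ≈ 1.9.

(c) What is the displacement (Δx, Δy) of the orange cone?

(1.6, 1.3)

The orange cone was at about (7.7, 1.7) and moved to about (9.3, 3.0).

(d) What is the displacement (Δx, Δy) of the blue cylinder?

(0.0, -2.6)

From the two frames, the blue cylinder sits at roughly (4.7, 7.5) before and (4.7, 4.9) after.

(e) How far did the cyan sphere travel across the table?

3.2

The cyan sphere moved from about (14.9, 3.4) to (13.1, 0.8), a distance of √(1.8² + 2.6²) ≈ 3.2.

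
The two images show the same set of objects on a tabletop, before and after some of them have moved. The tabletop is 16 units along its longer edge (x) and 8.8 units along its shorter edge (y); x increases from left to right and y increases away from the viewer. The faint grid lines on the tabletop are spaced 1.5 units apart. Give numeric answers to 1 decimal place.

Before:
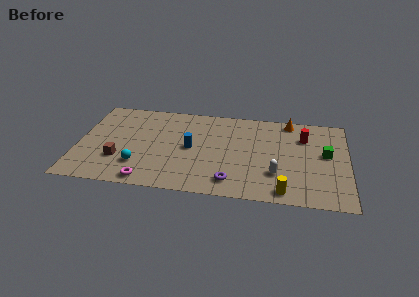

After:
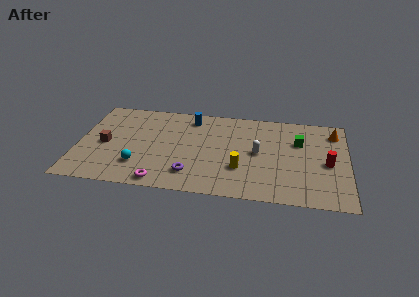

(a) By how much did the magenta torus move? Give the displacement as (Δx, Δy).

(0.8, 0.0)

The magenta torus started near (4.3, 0.9) and ended near (5.1, 0.9).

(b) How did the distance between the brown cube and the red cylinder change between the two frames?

+1.7

The distance was about 11.5 in the first image and 13.2 in the second, so they moved 1.7 units further apart.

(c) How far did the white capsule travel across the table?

2.2

The white capsule was near (11.8, 2.6) before and (10.7, 4.5) after, so it travelled √(1.1² + 1.9²) ≈ 2.2 units.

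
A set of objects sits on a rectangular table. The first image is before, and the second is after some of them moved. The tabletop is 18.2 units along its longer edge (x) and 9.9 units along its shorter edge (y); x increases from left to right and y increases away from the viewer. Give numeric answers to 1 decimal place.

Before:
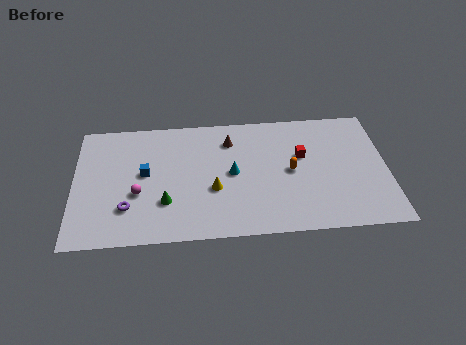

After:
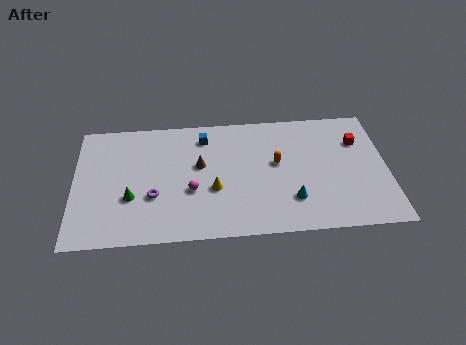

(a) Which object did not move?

the yellow cone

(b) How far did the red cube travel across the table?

3.4

From (13.3, 6.1) to (16.6, 7.0), the red cube covered √(3.3² + 0.9²) ≈ 3.4 units.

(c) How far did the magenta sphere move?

3.1

The magenta sphere was near (3.7, 3.8) before and (6.8, 3.8) after, so it travelled √(3.1² + 0.0²) ≈ 3.1 units.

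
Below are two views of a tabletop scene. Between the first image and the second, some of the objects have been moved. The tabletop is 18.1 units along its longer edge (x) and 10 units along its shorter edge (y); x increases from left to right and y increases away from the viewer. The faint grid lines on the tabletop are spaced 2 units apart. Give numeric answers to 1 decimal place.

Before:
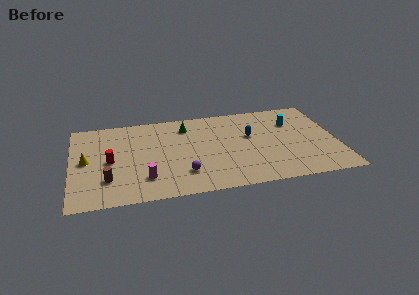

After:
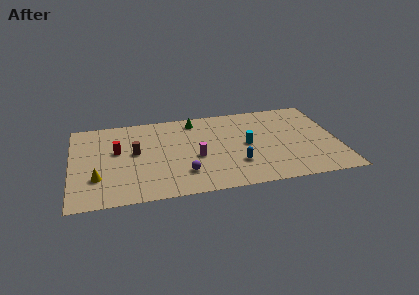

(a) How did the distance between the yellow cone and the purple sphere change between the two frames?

-1.2

They were about 7.0 units apart before and 5.8 after — 1.2 units closer together.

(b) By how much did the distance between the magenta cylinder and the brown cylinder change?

+1.8

They were about 2.5 units apart before and 4.3 after — 1.8 units further apart.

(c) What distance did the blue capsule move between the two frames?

3.3

From (12.2, 6.0) to (11.1, 2.9), the blue capsule covered √(1.1² + 3.1²) ≈ 3.3 units.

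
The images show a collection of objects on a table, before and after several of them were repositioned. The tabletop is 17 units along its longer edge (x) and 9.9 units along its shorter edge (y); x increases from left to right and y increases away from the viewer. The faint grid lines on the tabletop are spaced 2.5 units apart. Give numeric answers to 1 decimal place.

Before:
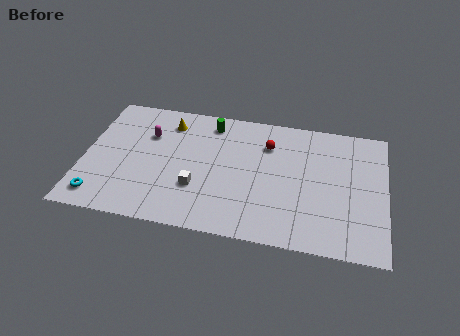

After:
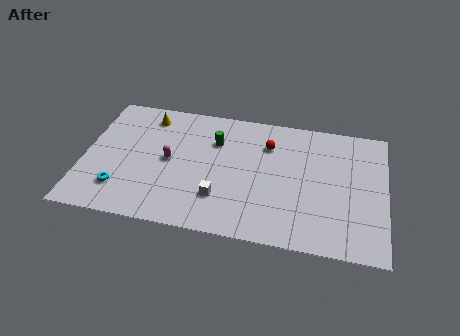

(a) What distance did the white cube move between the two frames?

1.4

From (6.5, 3.2) to (7.8, 2.7), the white cube covered √(1.3² + 0.5²) ≈ 1.4 units.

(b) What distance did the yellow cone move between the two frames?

1.2

From (4.6, 8.0) to (3.4, 8.3), the yellow cone covered √(1.2² + 0.3²) ≈ 1.2 units.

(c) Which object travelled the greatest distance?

the magenta capsule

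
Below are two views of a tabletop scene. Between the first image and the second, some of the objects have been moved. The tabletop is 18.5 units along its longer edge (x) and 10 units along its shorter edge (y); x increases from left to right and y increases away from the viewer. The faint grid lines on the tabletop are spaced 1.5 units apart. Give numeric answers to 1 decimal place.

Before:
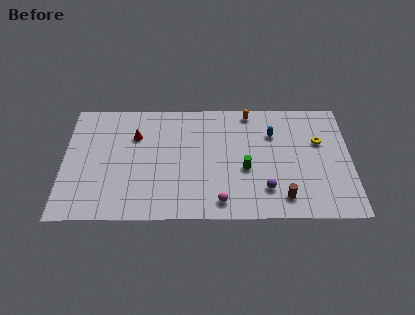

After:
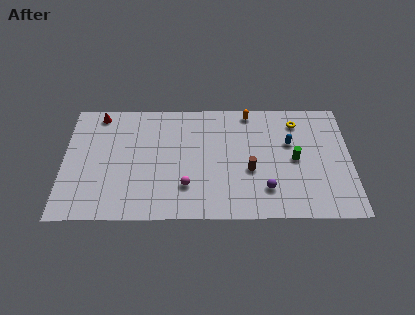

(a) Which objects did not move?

the purple sphere and the orange capsule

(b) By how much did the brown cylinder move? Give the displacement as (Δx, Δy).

(-2.1, 2.3)

The brown cylinder started near (14.1, 1.7) and ended near (12.0, 4.0).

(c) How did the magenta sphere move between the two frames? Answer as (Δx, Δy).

(-2.2, 1.3)

The magenta sphere was at about (10.1, 1.4) and moved to about (7.9, 2.7).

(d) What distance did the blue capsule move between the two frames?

1.4

The blue capsule was near (13.5, 7.1) before and (14.6, 6.3) after, so it travelled √(1.1² + 0.8²) ≈ 1.4 units.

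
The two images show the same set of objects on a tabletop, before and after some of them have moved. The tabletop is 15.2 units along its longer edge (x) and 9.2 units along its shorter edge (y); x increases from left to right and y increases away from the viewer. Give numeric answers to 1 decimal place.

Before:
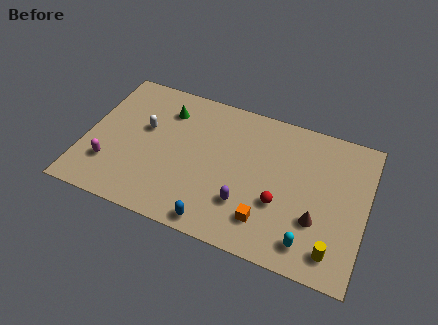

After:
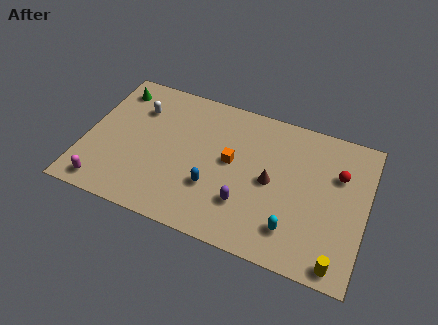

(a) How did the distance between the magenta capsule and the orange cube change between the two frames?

-1.0

Before: roughly 8.6 units apart; after: 7.6. That's 1.0 units closer together.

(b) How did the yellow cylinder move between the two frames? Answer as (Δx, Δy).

(0.3, -0.6)

The yellow cylinder started near (13.7, 1.5) and ended near (14.0, 0.9).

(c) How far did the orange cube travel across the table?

3.7

From (10.1, 2.0) to (7.9, 5.0), the orange cube covered √(2.2² + 3.0²) ≈ 3.7 units.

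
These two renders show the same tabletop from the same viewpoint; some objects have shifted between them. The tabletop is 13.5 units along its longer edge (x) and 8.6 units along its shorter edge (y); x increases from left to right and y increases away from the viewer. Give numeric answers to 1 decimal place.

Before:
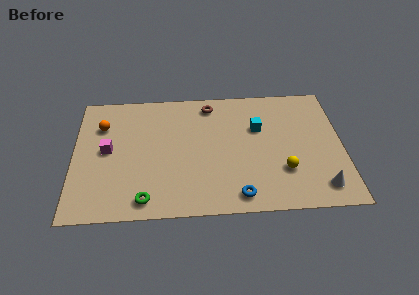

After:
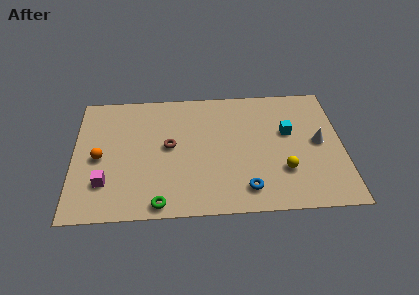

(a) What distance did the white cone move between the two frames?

3.0

The white cone was near (12.3, 1.4) before and (12.3, 4.4) after, so it travelled √(0.0² + 3.0²) ≈ 3.0 units.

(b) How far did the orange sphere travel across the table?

2.2

The orange sphere moved from about (1.4, 6.2) to (1.3, 4.0), a distance of √(0.1² + 2.2²) ≈ 2.2.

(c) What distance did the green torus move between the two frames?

0.8

The green torus moved from about (3.6, 1.1) to (4.3, 0.8), a distance of √(0.7² + 0.3²) ≈ 0.8.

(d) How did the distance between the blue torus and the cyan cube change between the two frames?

-0.3

The distance was about 4.6 in the first image and 4.3 in the second, so they moved 0.3 units closer together.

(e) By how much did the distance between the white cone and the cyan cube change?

-3.5

Before: roughly 5.2 units apart; after: 1.7. That's 3.5 units closer together.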